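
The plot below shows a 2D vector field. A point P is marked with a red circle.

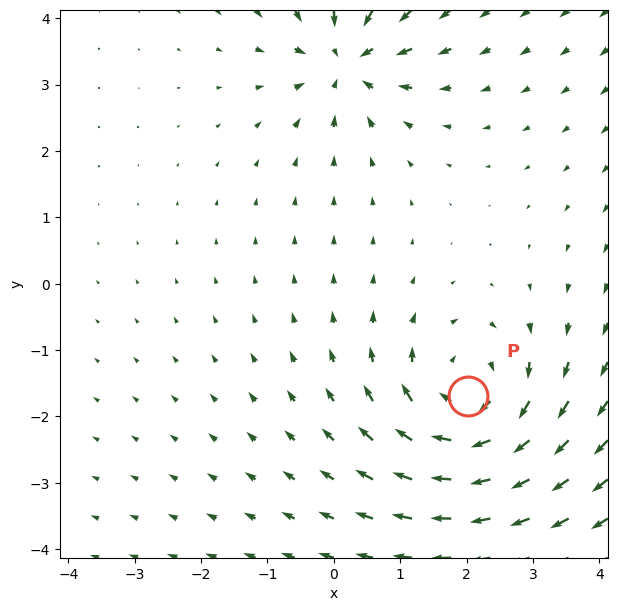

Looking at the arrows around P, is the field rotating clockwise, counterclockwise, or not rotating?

Near P at (2.0, -1.7) the arrows circulate clockwise. The curl (z-component) there is about -5; negative curl means clockwise rotation.

clockwise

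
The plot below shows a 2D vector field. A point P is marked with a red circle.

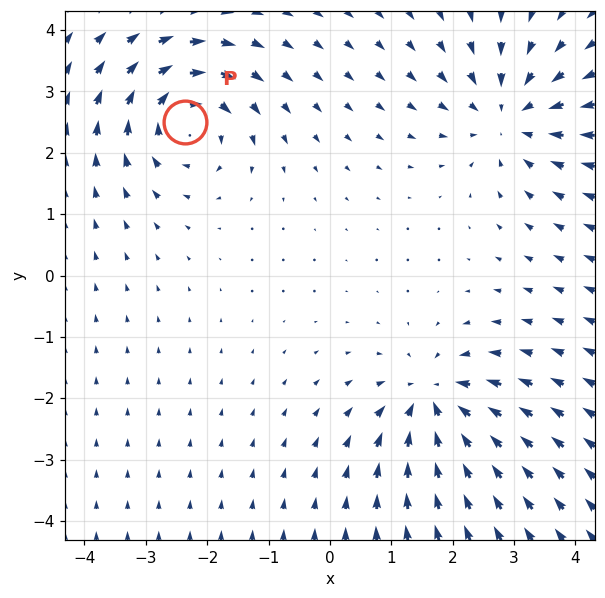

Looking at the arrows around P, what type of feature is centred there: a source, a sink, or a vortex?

vortex

At P (-2.4, 2.5) the arrows circulate clockwise. Divergence ≈0, curl about -6 — near-zero divergence with nonzero curl is a vortex.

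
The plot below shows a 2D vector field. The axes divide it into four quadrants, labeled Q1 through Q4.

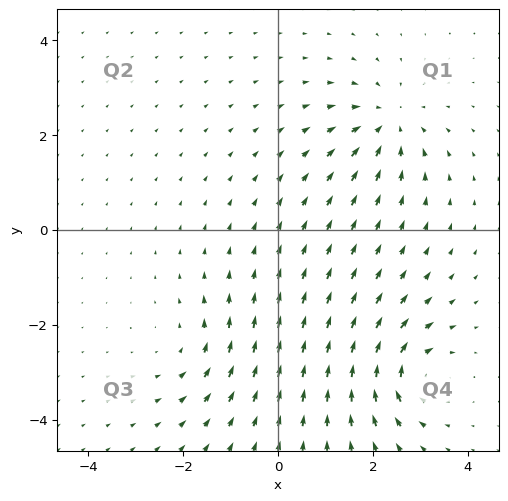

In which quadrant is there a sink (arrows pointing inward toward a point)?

The sink sits at approximately (2.3, 2.3), which lies in quadrant Q1. The divergence there is about -5, negative as expected for a sink.

Q1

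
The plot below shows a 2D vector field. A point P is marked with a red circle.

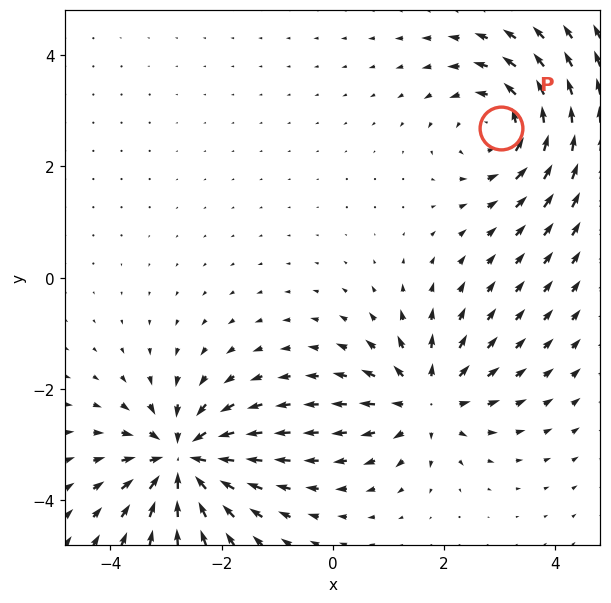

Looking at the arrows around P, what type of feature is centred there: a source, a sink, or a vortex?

At P (3.0, 2.7) the arrows circulate counterclockwise. Divergence ≈0, curl about +5 — near-zero divergence with nonzero curl is a vortex.

vortex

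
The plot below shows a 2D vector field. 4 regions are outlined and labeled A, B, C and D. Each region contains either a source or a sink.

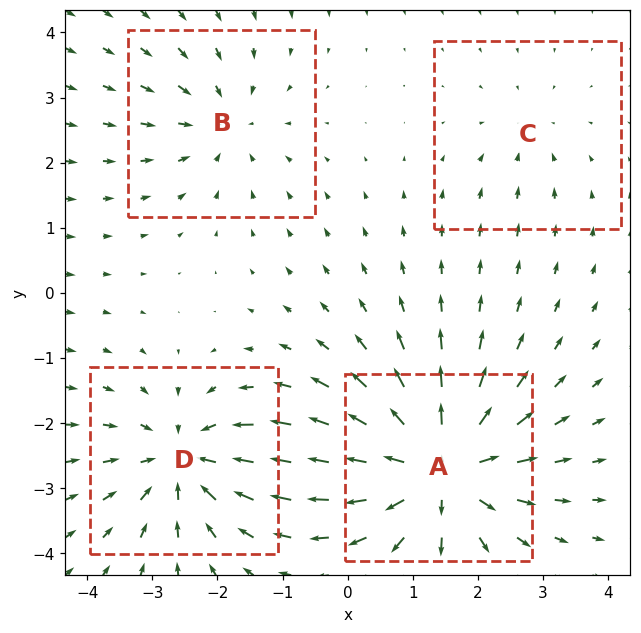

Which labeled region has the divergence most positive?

Divergence at each region's feature centre — A: about +8, B: about -4, C: about -2, D: about -6. Region A is most positive.

A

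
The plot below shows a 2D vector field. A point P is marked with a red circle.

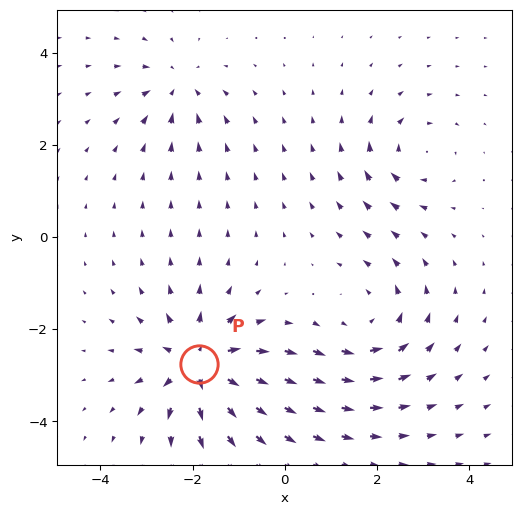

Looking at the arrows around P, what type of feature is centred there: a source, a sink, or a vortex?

source

At P (-1.9, -2.8) the arrows spread outward. Divergence about +6, curl ≈0 — positive divergence with near-zero curl is a source.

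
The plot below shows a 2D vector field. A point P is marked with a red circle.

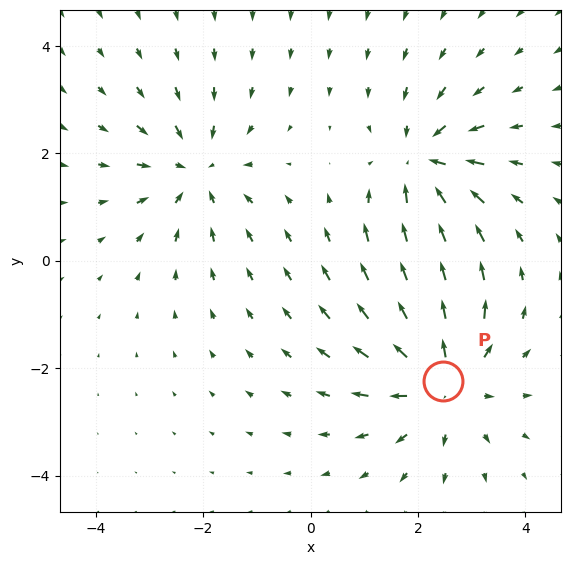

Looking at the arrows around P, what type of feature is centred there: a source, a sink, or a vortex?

source

At P (2.5, -2.2) the arrows spread outward. Divergence about +4, curl ≈0 — positive divergence with near-zero curl is a source.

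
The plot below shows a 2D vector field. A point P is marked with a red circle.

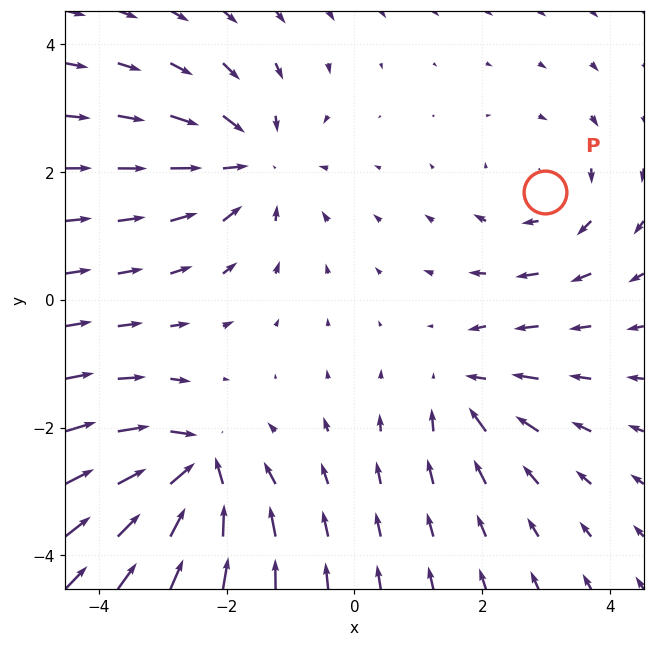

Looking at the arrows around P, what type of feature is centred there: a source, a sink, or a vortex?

At P (3.0, 1.7) the arrows circulate clockwise. Divergence ≈0, curl about -3 — near-zero divergence with nonzero curl is a vortex.

vortex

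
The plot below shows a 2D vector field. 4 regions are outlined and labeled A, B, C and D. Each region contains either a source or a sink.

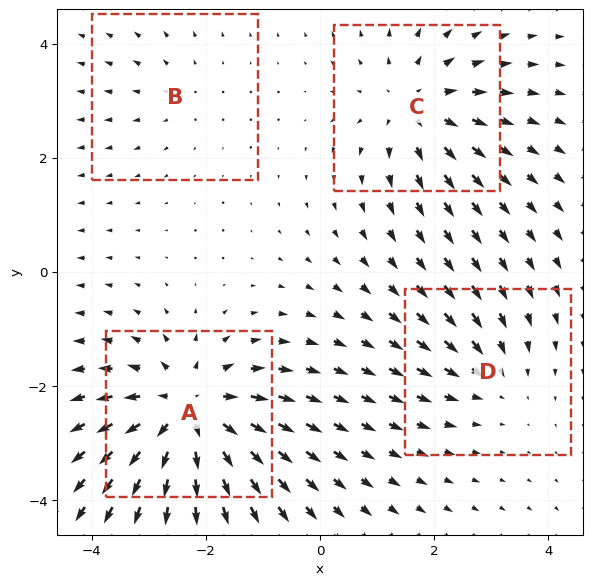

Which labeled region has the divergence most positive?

A

Divergence at each region's feature centre — A: about +7, B: about +2, C: about +4, D: about -3. Region A is most positive.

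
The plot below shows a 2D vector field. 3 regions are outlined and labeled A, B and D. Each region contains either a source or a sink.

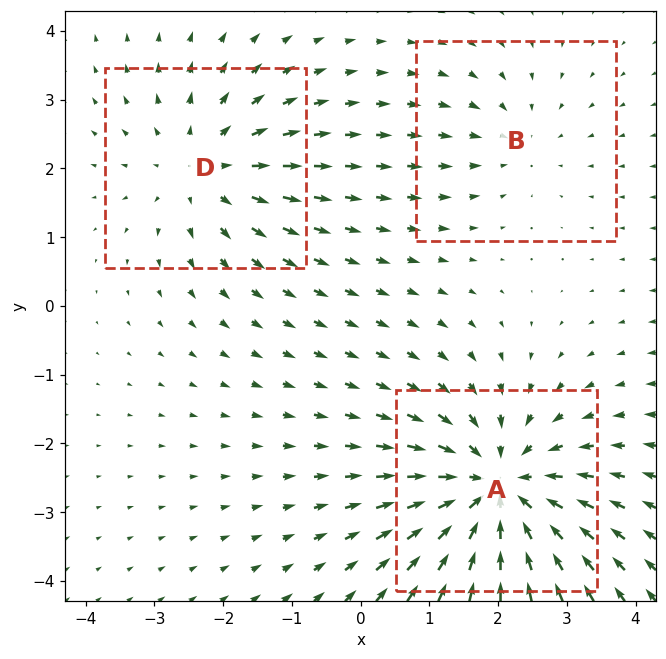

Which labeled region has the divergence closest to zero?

Divergence at each region's feature centre — A: about -4, B: about -2, D: about +3. Region B is closest to zero.

B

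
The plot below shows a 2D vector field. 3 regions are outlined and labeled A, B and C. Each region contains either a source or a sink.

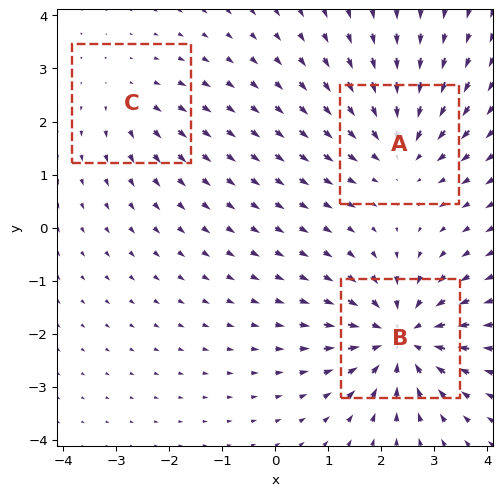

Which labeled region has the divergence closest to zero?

Divergence at each region's feature centre — A: about -3, B: about -5, C: about +2. Region C is closest to zero.

C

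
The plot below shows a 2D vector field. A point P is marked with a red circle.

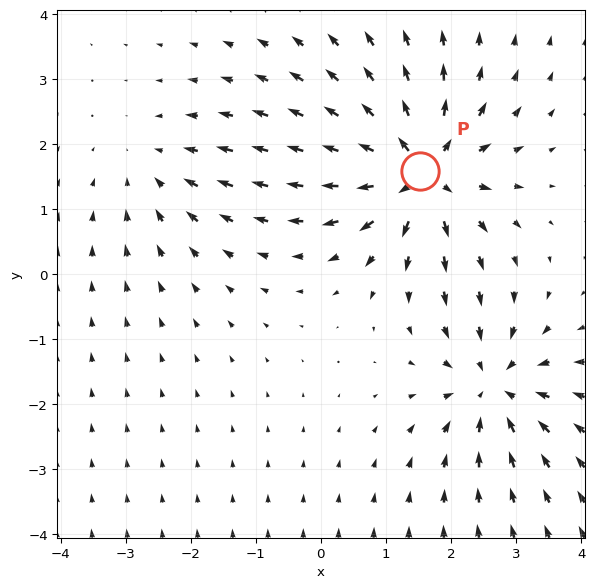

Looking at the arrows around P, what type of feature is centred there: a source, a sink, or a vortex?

At P (1.5, 1.6) the arrows spread outward. Divergence about +6, curl ≈0 — positive divergence with near-zero curl is a source.

source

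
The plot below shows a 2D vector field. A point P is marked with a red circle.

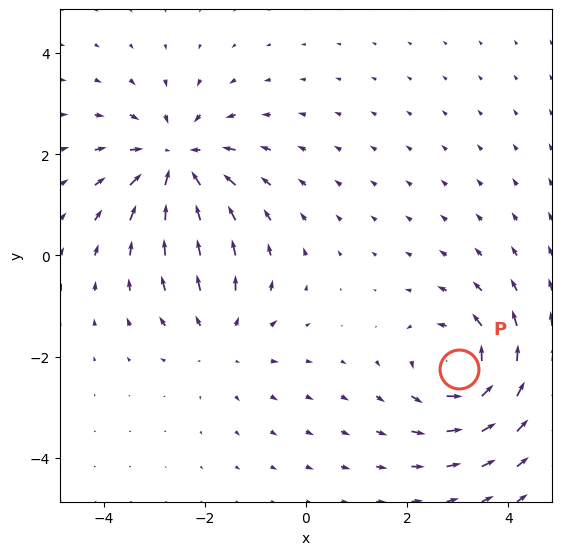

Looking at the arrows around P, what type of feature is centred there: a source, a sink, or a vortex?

At P (3.0, -2.2) the arrows circulate counterclockwise. Divergence ≈0, curl about +5 — near-zero divergence with nonzero curl is a vortex.

vortex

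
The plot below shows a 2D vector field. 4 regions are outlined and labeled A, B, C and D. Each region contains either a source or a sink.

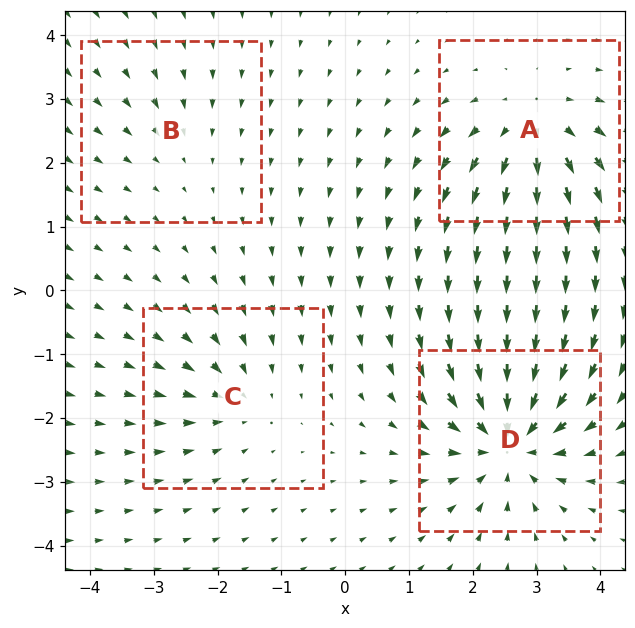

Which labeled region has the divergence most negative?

D

Divergence at each region's feature centre — A: about +6, B: about -2, C: about -4, D: about -8. Region D is most negative.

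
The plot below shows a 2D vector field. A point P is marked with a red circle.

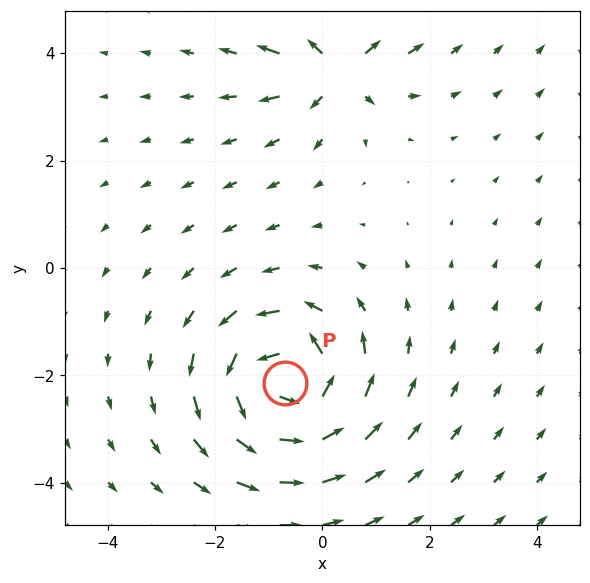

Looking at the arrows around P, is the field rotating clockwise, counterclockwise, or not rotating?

Near P at (-0.7, -2.1) the arrows circulate counterclockwise. The curl (z-component) there is about +6; positive curl means counterclockwise rotation.

counterclockwise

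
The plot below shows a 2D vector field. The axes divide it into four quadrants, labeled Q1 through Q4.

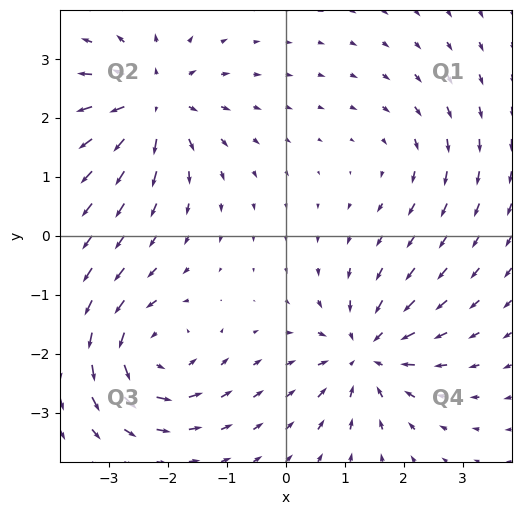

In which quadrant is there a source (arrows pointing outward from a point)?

Q2

The source sits at approximately (-2.3, 2.3), which lies in quadrant Q2. The divergence there is about +6, positive as expected for a source.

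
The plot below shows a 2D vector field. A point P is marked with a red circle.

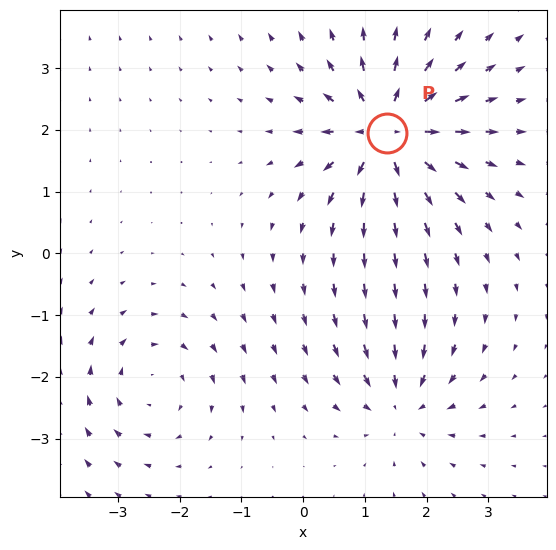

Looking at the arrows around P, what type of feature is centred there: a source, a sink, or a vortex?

At P (1.4, 2.0) the arrows spread outward. Divergence about +6, curl ≈0 — positive divergence with near-zero curl is a source.

source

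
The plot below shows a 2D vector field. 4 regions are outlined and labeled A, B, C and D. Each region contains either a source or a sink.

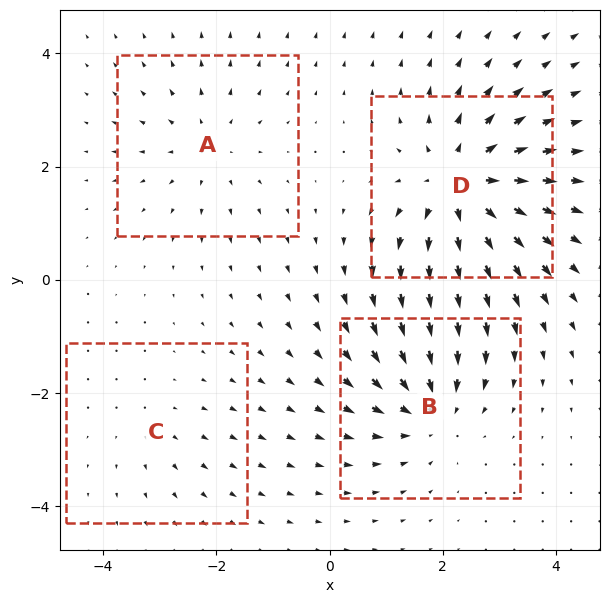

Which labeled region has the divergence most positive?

Divergence at each region's feature centre — A: about +3, B: about -5, C: about +2, D: about +7. Region D is most positive.

D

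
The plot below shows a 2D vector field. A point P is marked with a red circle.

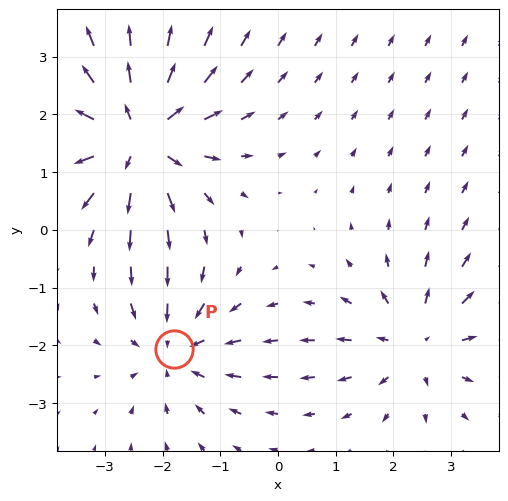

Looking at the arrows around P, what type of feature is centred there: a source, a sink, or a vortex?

At P (-1.8, -2.1) the arrows converge inward. Divergence about -3, curl ≈0 — negative divergence with near-zero curl is a sink.

sink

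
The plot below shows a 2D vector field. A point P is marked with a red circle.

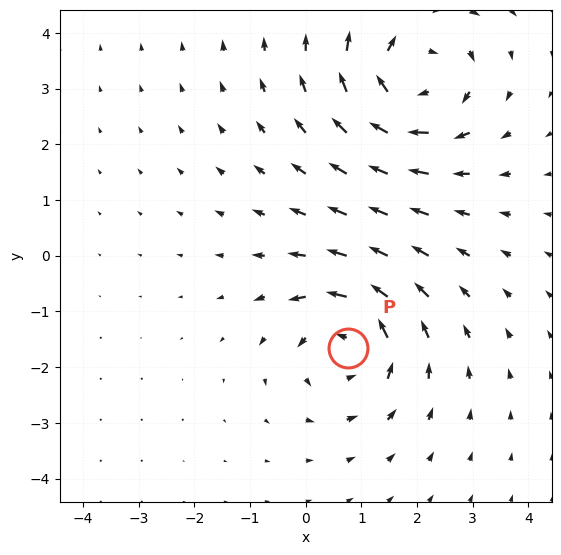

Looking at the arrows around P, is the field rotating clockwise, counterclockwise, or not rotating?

counterclockwise

Near P at (0.8, -1.7) the arrows circulate counterclockwise. The curl (z-component) there is about +4; positive curl means counterclockwise rotation.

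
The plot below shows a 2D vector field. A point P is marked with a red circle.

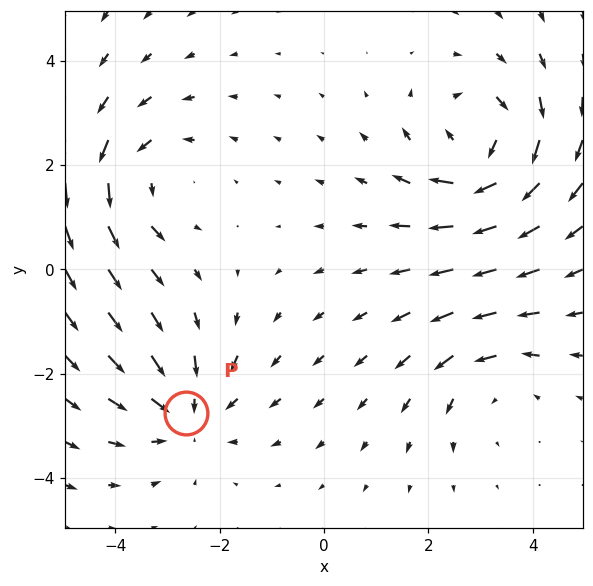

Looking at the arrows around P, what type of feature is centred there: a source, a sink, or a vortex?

At P (-2.6, -2.7) the arrows converge inward. Divergence about -3, curl ≈0 — negative divergence with near-zero curl is a sink.

sink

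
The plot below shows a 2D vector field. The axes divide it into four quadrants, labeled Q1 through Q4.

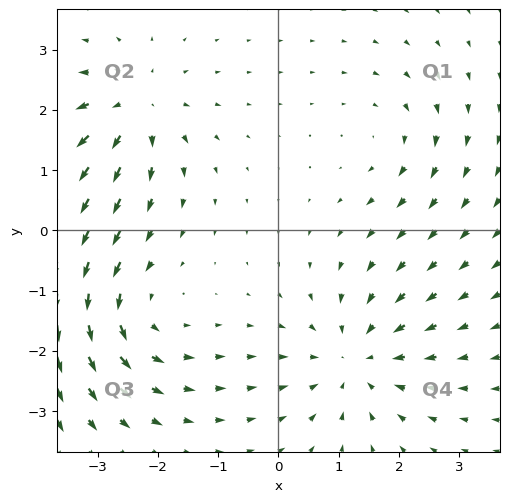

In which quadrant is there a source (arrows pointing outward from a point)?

Q2

The source sits at approximately (-2.4, 2.0), which lies in quadrant Q2. The divergence there is about +5, positive as expected for a source.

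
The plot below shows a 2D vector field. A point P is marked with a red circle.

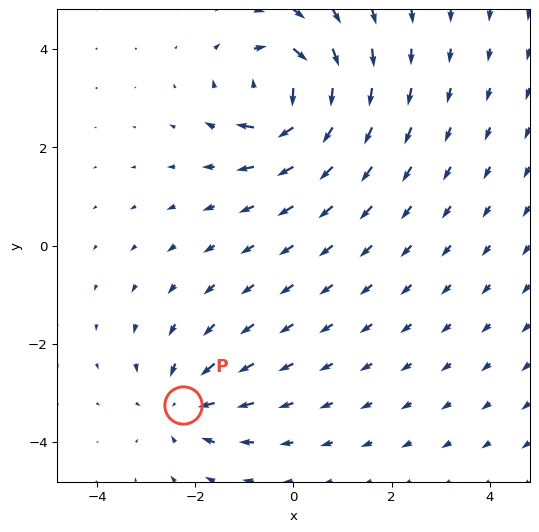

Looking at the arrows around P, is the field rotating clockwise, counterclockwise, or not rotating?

not rotating

Near P at (-2.3, -3.2) the arrows show no circulation. The curl there is ≈0.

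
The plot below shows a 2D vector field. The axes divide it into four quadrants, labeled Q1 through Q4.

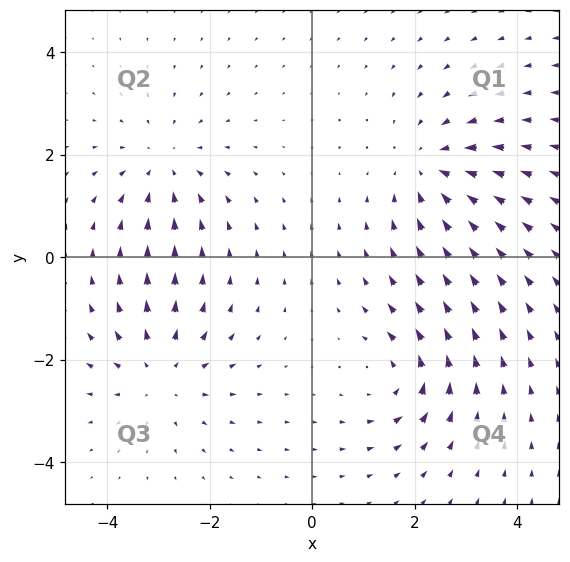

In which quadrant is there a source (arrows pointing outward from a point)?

The source sits at approximately (-3.0, -2.3), which lies in quadrant Q3. The divergence there is about +4, positive as expected for a source.

Q3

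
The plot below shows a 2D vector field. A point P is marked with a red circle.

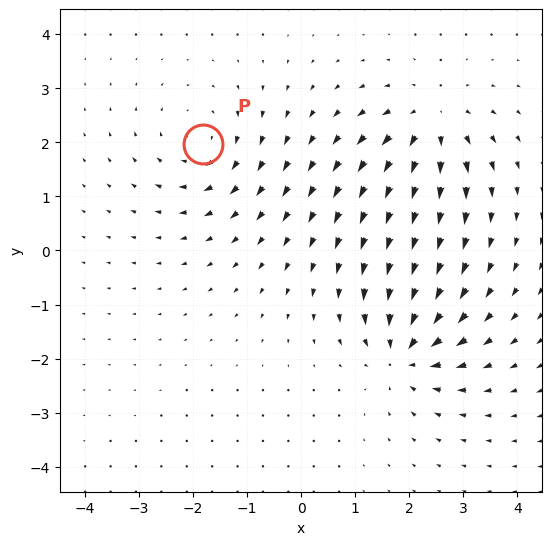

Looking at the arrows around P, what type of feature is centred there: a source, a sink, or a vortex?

At P (-1.8, 2.0) the arrows circulate clockwise. Divergence ≈0, curl about -4 — near-zero divergence with nonzero curl is a vortex.

vortex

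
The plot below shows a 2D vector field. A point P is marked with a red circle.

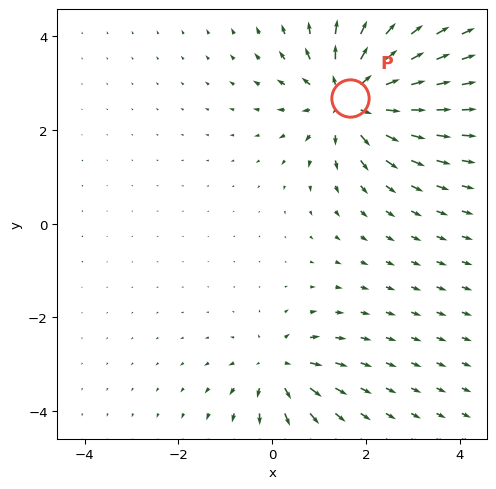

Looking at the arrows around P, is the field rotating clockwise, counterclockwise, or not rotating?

Near P at (1.7, 2.7) the arrows show no circulation. The curl there is ≈0.

not rotating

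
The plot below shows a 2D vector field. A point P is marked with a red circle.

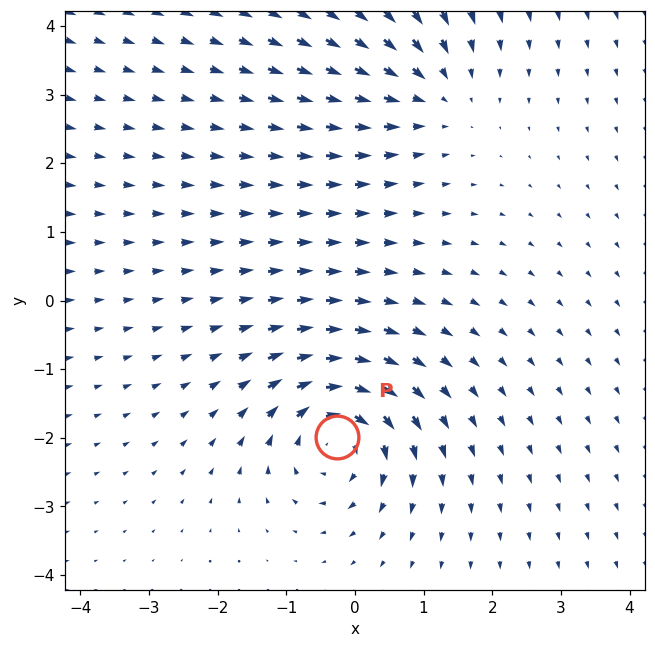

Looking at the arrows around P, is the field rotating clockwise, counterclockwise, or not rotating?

Near P at (-0.3, -2.0) the arrows circulate clockwise. The curl (z-component) there is about -6; negative curl means clockwise rotation.

clockwise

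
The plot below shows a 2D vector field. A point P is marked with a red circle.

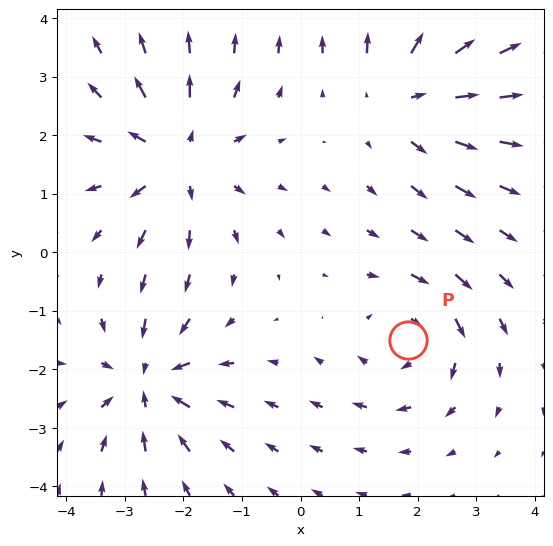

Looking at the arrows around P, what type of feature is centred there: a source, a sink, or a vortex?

At P (1.8, -1.5) the arrows circulate clockwise. Divergence ≈0, curl about -4 — near-zero divergence with nonzero curl is a vortex.

vortex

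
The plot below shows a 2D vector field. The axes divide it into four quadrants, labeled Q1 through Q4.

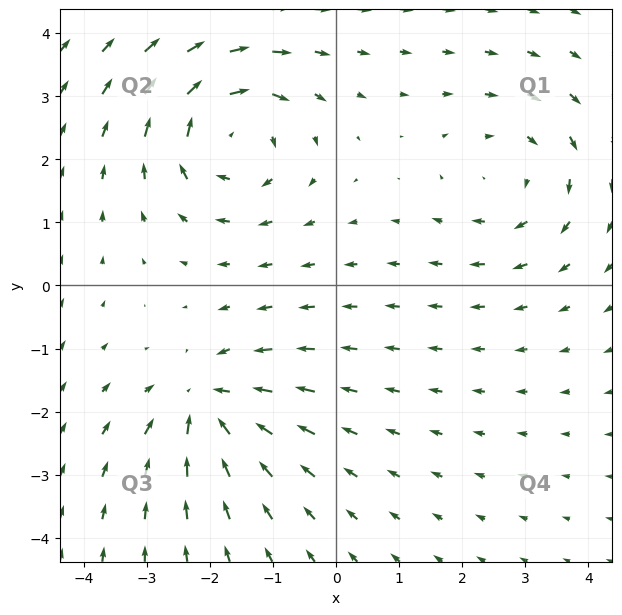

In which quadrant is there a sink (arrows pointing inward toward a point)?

Q3

The sink sits at approximately (-2.0, -1.9), which lies in quadrant Q3. The divergence there is about -5, negative as expected for a sink.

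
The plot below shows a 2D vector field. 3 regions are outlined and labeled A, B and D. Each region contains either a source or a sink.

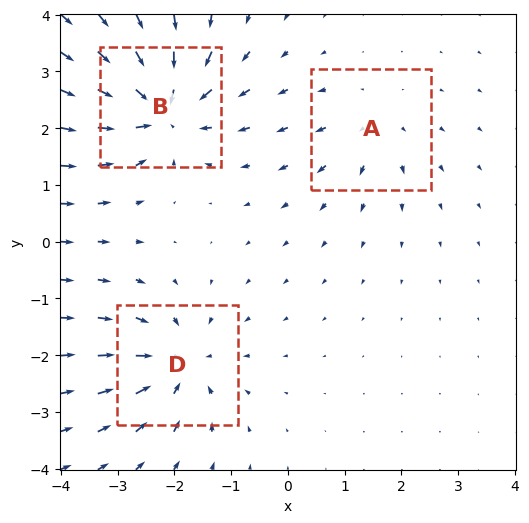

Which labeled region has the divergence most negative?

Divergence at each region's feature centre — A: about +2, B: about -6, D: about -4. Region B is most negative.

B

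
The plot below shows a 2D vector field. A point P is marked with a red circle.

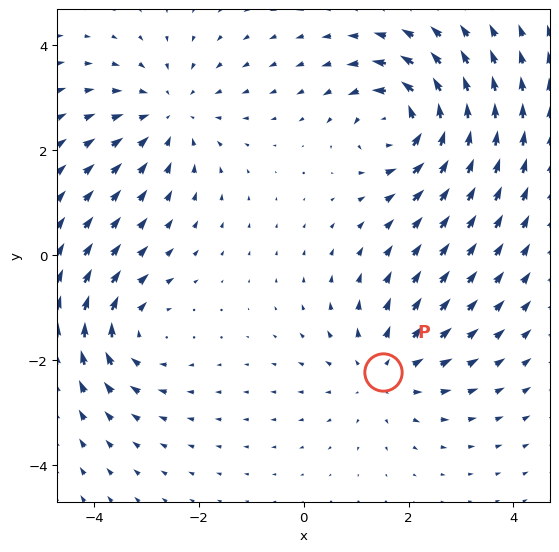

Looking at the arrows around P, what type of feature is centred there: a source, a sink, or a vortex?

At P (1.5, -2.2) the arrows spread outward. Divergence about +3, curl ≈0 — positive divergence with near-zero curl is a source.

source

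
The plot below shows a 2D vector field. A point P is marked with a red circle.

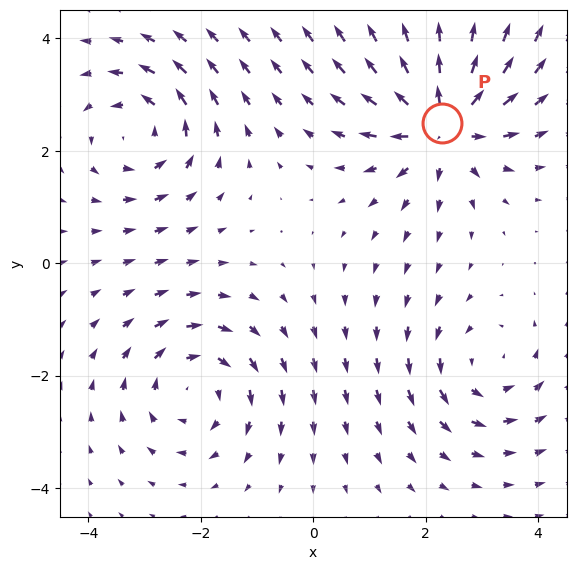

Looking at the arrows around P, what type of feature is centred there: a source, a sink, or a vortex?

source

At P (2.3, 2.5) the arrows spread outward. Divergence about +6, curl ≈0 — positive divergence with near-zero curl is a source.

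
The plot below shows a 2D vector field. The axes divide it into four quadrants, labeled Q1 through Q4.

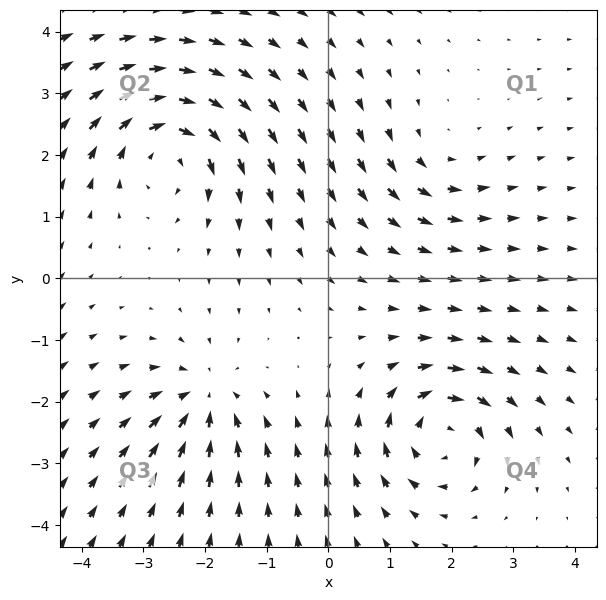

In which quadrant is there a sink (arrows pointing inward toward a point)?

Q3

The sink sits at approximately (-2.0, -2.0), which lies in quadrant Q3. The divergence there is about -5, negative as expected for a sink.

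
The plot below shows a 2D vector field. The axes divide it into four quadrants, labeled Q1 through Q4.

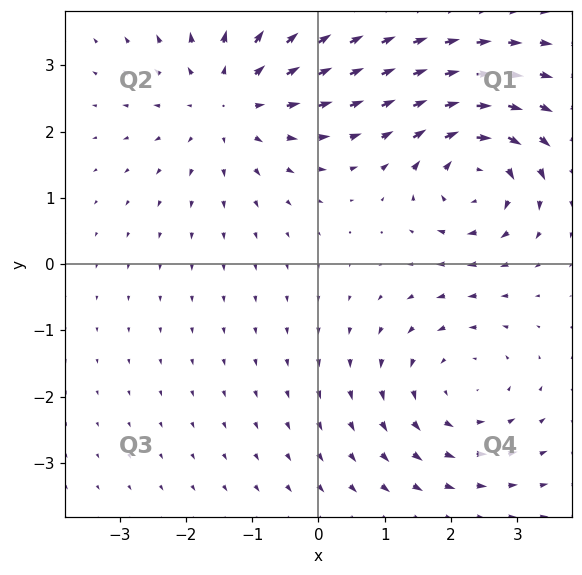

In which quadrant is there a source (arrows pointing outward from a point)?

Q2

The source sits at approximately (-1.3, 2.5), which lies in quadrant Q2. The divergence there is about +3, positive as expected for a source.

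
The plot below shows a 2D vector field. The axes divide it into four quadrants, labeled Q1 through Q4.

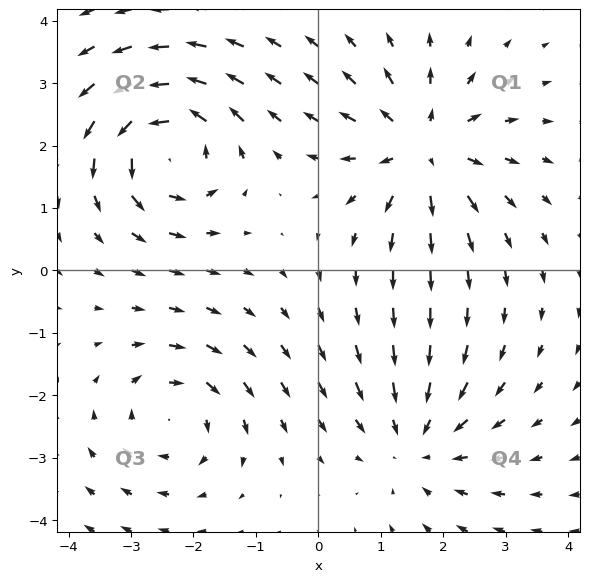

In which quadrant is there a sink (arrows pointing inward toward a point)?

Q4

The sink sits at approximately (1.6, -2.7), which lies in quadrant Q4. The divergence there is about -3, negative as expected for a sink.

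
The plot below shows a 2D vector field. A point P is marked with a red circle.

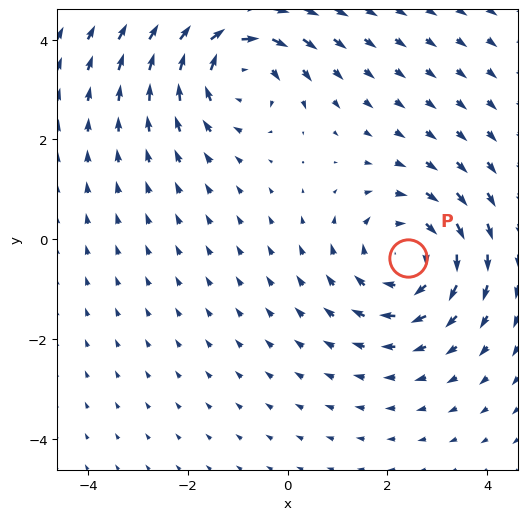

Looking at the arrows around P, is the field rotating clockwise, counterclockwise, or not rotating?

Near P at (2.4, -0.4) the arrows circulate clockwise. The curl (z-component) there is about -4; negative curl means clockwise rotation.

clockwise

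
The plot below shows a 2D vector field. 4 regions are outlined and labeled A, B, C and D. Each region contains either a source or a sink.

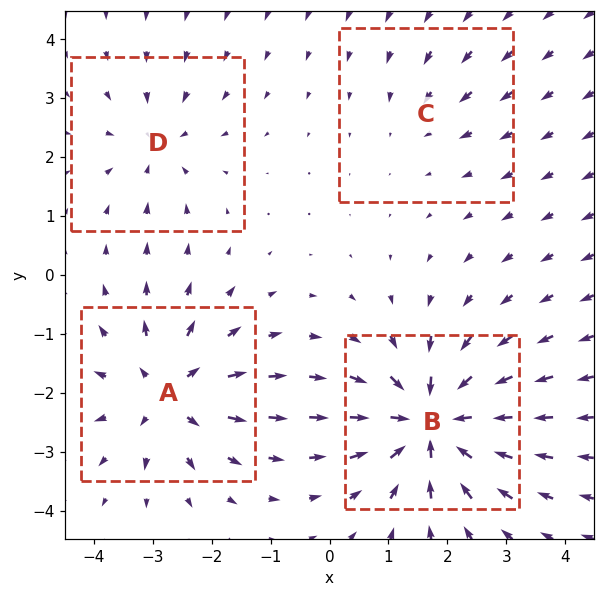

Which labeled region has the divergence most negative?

B

Divergence at each region's feature centre — A: about +6, B: about -8, C: about -2, D: about -4. Region B is most negative.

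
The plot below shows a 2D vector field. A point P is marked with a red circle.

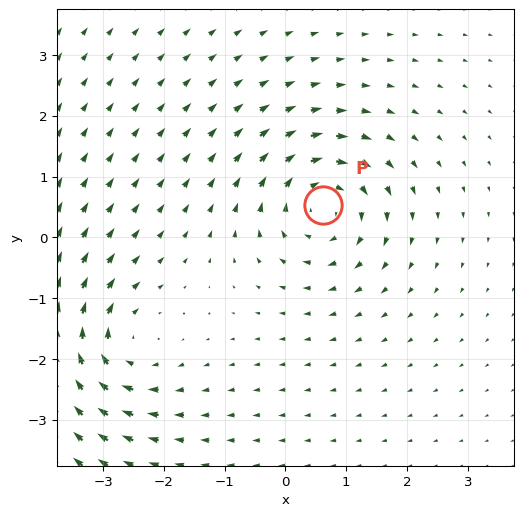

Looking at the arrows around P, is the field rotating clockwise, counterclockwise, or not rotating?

clockwise

Near P at (0.6, 0.5) the arrows circulate clockwise. The curl (z-component) there is about -6; negative curl means clockwise rotation.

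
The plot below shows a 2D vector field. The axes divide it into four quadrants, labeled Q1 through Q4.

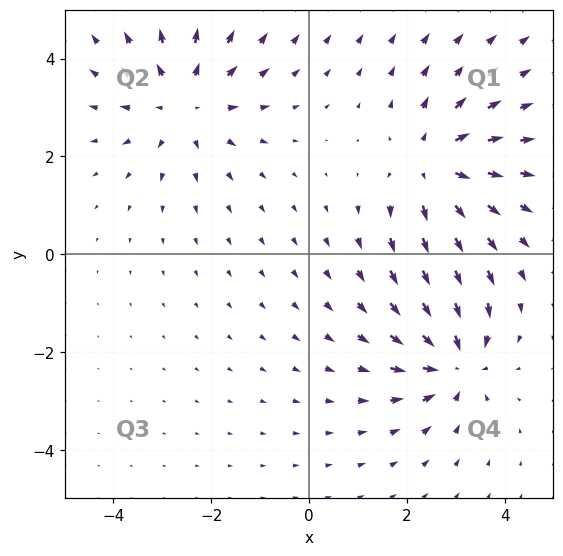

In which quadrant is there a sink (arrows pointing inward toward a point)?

Q4

The sink sits at approximately (3.0, -2.2), which lies in quadrant Q4. The divergence there is about -5, negative as expected for a sink.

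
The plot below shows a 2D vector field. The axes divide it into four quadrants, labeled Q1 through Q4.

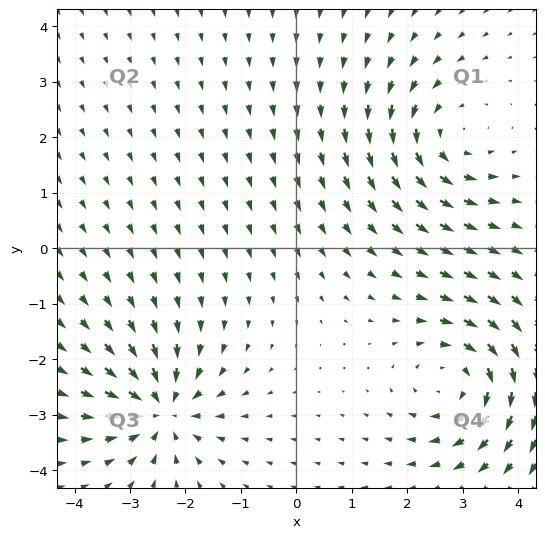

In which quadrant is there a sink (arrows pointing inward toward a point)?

Q3

The sink sits at approximately (-2.4, -2.9), which lies in quadrant Q3. The divergence there is about -6, negative as expected for a sink.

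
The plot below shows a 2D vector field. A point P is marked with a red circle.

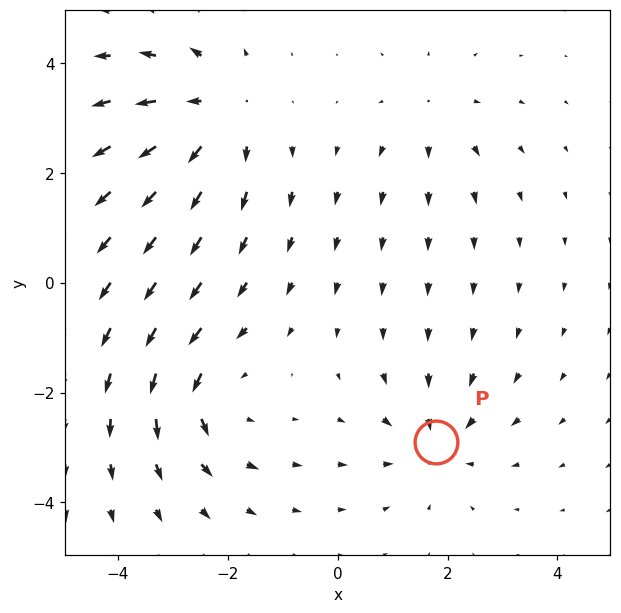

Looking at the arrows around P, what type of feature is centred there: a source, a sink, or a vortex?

sink

At P (1.8, -2.9) the arrows converge inward. Divergence about -4, curl ≈0 — negative divergence with near-zero curl is a sink.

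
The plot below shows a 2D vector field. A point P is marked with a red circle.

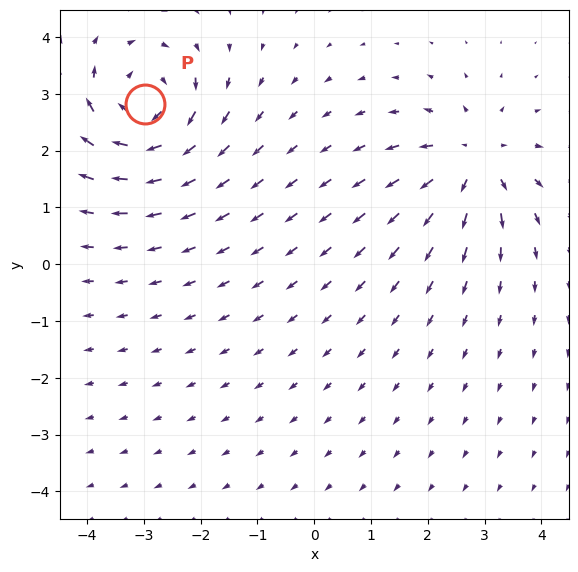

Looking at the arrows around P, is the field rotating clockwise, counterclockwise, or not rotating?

clockwise

Near P at (-3.0, 2.8) the arrows circulate clockwise. The curl (z-component) there is about -6; negative curl means clockwise rotation.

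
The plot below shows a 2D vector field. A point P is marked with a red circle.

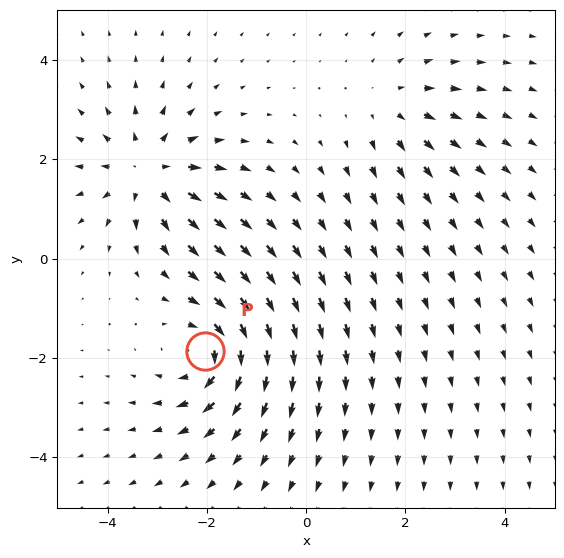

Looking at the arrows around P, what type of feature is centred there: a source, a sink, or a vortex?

vortex

At P (-2.0, -1.9) the arrows circulate clockwise. Divergence ≈0, curl about -5 — near-zero divergence with nonzero curl is a vortex.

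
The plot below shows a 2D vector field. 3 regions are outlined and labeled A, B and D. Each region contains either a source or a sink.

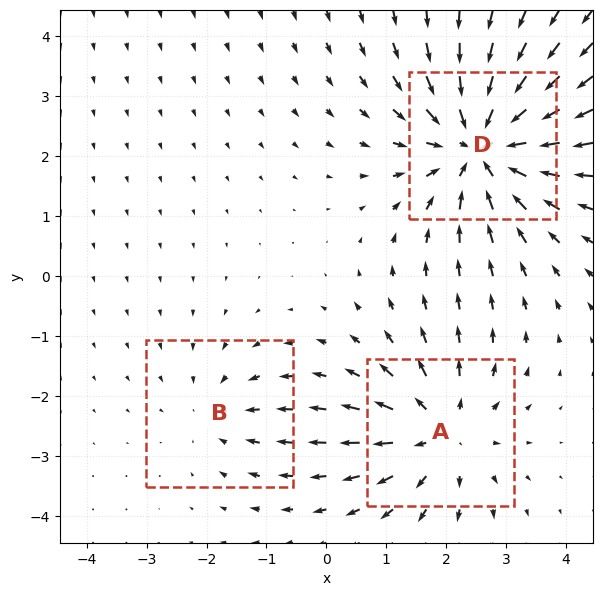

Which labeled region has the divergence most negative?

Divergence at each region's feature centre — A: about +4, B: about -2, D: about -5. Region D is most negative.

D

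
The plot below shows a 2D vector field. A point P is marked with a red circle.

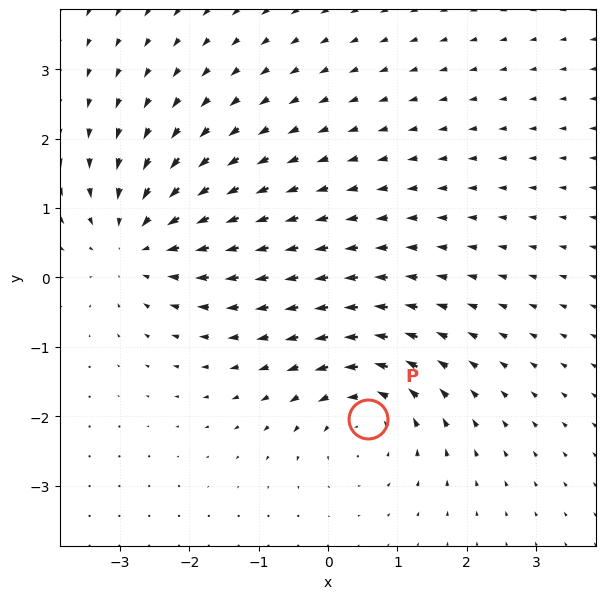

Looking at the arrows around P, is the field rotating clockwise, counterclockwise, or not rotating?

counterclockwise

Near P at (0.6, -2.0) the arrows circulate counterclockwise. The curl (z-component) there is about +5; positive curl means counterclockwise rotation.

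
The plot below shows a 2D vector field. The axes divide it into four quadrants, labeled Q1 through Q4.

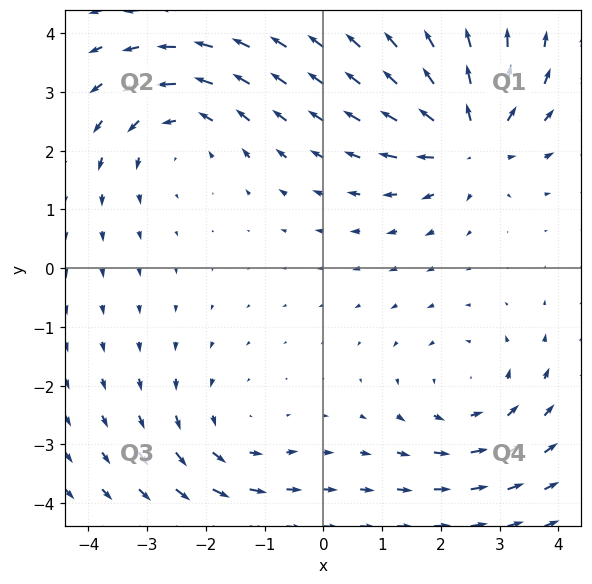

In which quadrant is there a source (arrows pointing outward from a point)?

The source sits at approximately (2.5, 2.2), which lies in quadrant Q1. The divergence there is about +5, positive as expected for a source.

Q1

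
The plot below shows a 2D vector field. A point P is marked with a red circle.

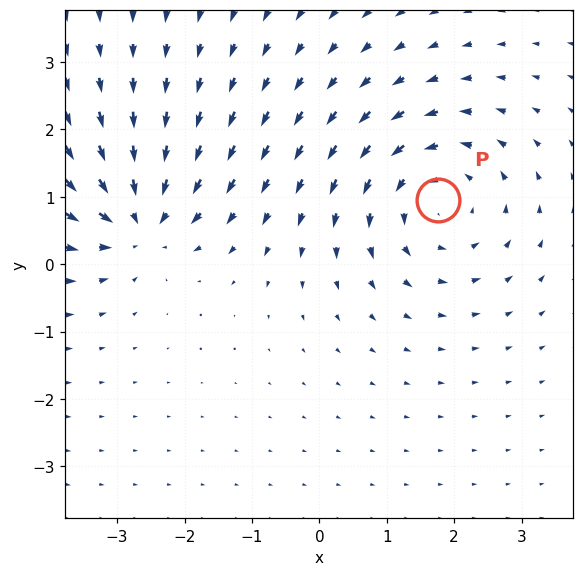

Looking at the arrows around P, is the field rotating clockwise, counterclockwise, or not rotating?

counterclockwise

Near P at (1.8, 0.9) the arrows circulate counterclockwise. The curl (z-component) there is about +4; positive curl means counterclockwise rotation.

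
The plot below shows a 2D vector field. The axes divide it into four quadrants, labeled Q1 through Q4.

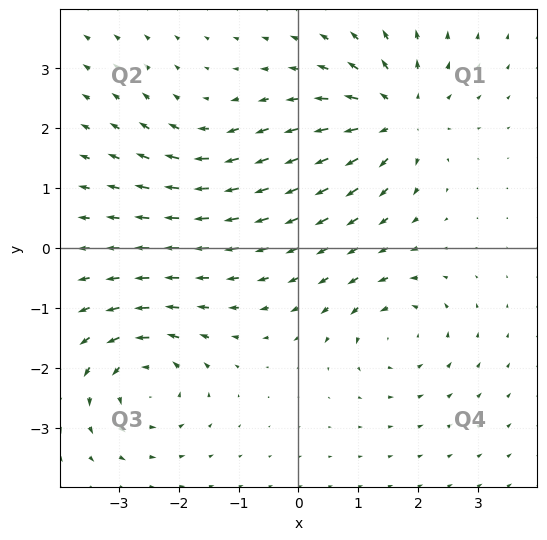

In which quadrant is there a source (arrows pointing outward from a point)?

The source sits at approximately (1.6, 2.2), which lies in quadrant Q1. The divergence there is about +6, positive as expected for a source.

Q1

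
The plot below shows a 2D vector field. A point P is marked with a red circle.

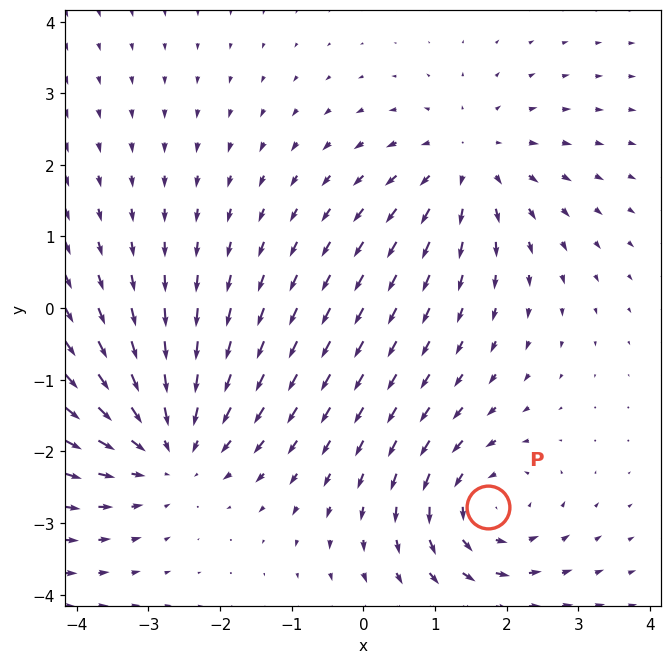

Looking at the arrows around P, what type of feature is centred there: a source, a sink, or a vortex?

At P (1.7, -2.8) the arrows circulate counterclockwise. Divergence ≈0, curl about +4 — near-zero divergence with nonzero curl is a vortex.

vortex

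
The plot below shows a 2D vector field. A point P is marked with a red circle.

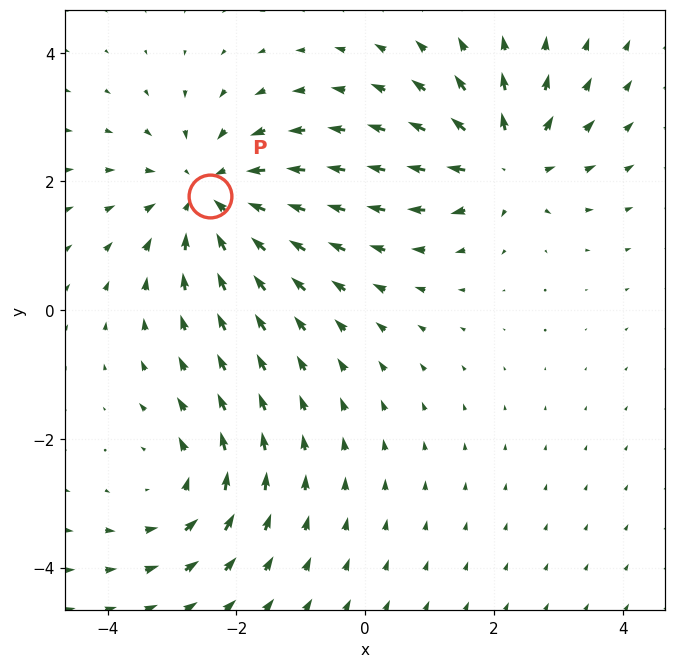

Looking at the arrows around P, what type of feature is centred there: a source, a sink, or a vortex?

At P (-2.4, 1.8) the arrows converge inward. Divergence about -4, curl ≈0 — negative divergence with near-zero curl is a sink.

sink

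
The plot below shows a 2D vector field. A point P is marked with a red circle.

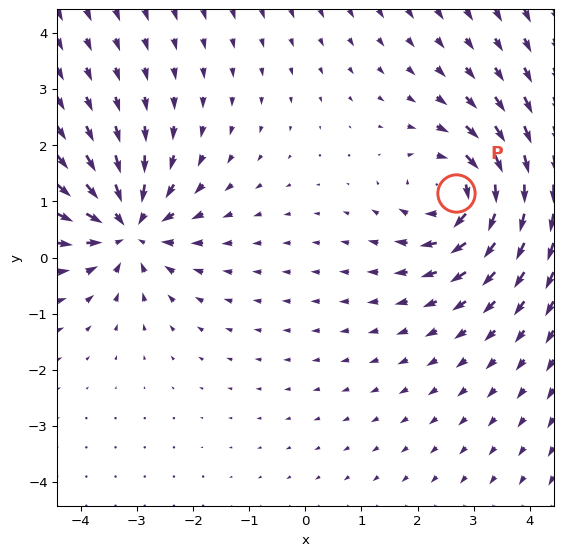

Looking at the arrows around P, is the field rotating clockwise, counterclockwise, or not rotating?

clockwise

Near P at (2.7, 1.1) the arrows circulate clockwise. The curl (z-component) there is about -5; negative curl means clockwise rotation.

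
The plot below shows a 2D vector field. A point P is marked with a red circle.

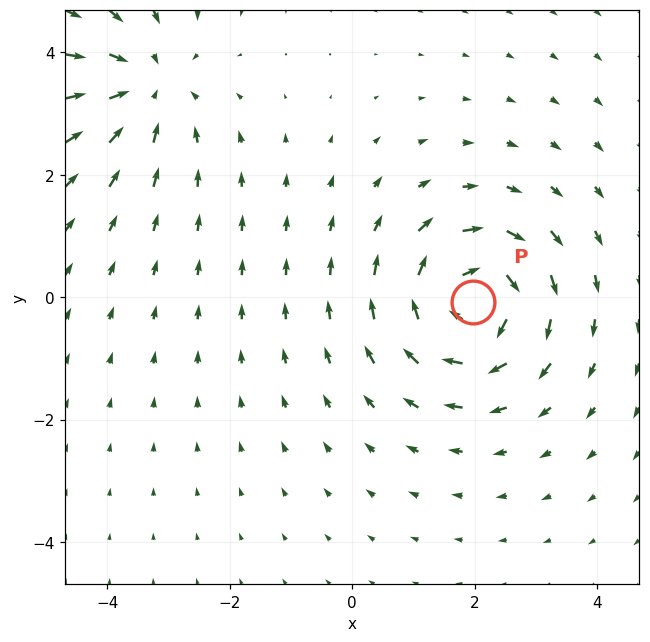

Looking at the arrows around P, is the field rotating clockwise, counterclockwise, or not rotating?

clockwise

Near P at (2.0, -0.1) the arrows circulate clockwise. The curl (z-component) there is about -5; negative curl means clockwise rotation.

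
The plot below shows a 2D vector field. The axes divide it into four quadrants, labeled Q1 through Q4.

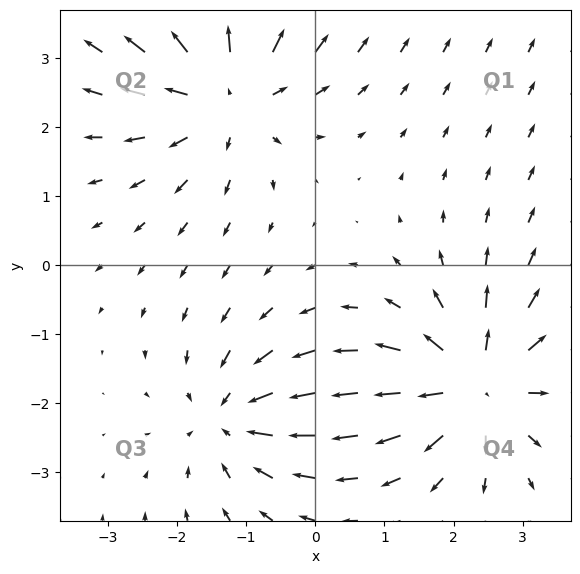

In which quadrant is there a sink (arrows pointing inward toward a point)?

Q3

The sink sits at approximately (-1.2, -2.2), which lies in quadrant Q3. The divergence there is about -3, negative as expected for a sink.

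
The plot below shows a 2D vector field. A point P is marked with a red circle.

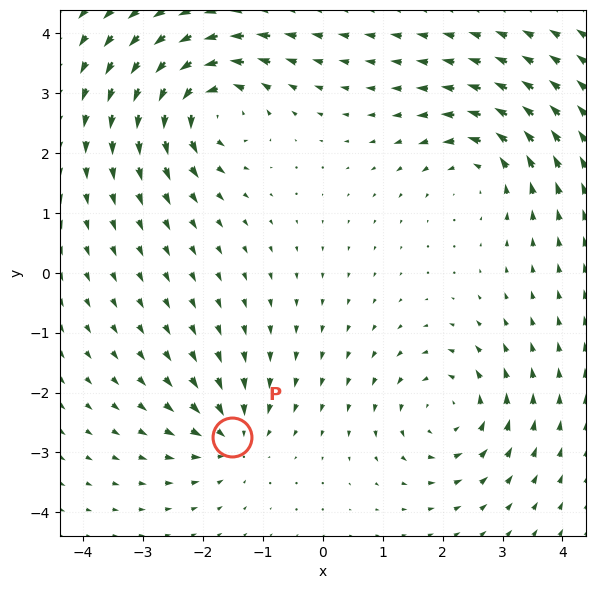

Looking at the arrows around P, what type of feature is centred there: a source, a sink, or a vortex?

sink

At P (-1.5, -2.7) the arrows converge inward. Divergence about -4, curl ≈0 — negative divergence with near-zero curl is a sink.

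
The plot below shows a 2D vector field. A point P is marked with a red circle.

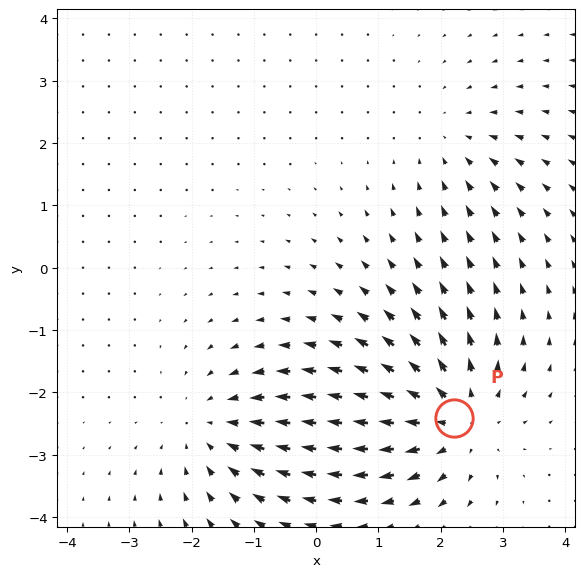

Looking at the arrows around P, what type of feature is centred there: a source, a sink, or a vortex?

At P (2.2, -2.4) the arrows spread outward. Divergence about +5, curl ≈0 — positive divergence with near-zero curl is a source.

source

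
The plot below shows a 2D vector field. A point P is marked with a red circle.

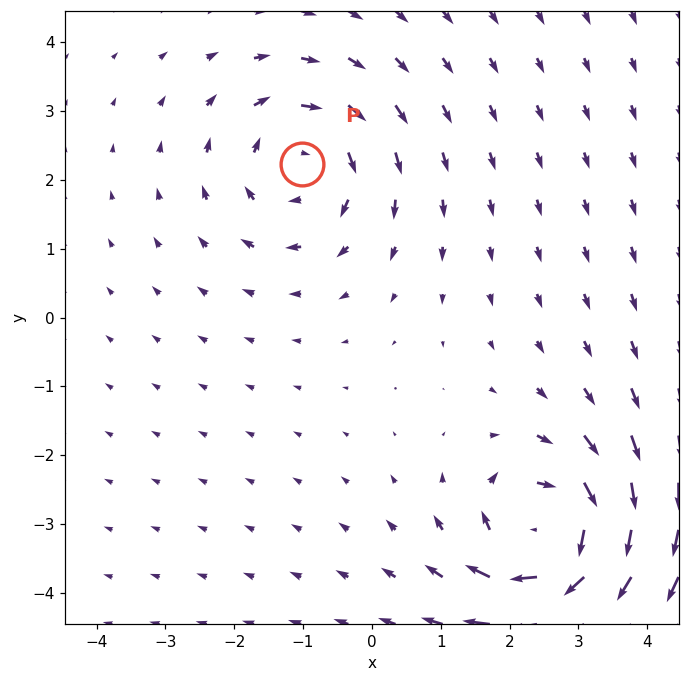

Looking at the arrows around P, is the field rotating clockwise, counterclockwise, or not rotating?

Near P at (-1.0, 2.2) the arrows circulate clockwise. The curl (z-component) there is about -4; negative curl means clockwise rotation.

clockwise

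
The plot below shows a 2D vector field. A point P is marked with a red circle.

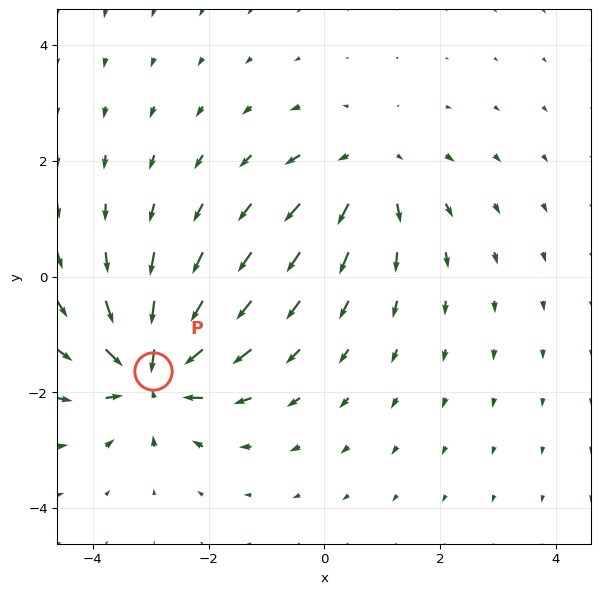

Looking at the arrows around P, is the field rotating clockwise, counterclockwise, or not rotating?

not rotating

Near P at (-3.0, -1.6) the arrows show no circulation. The curl there is ≈0.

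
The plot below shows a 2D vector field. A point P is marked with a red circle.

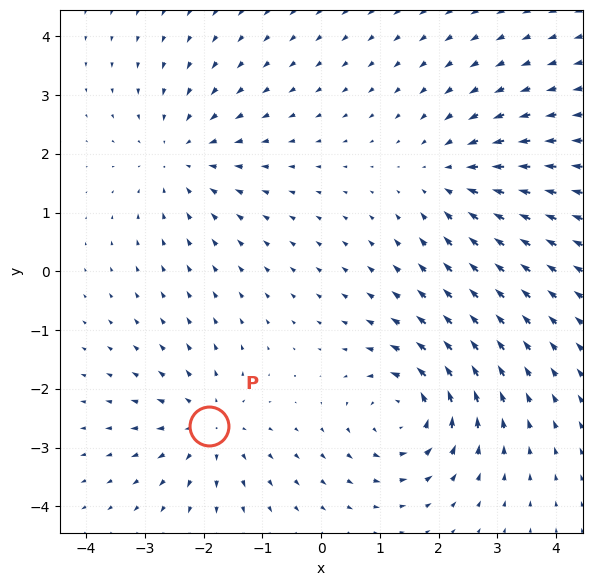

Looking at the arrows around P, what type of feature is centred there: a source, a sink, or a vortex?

At P (-1.9, -2.6) the arrows spread outward. Divergence about +3, curl ≈0 — positive divergence with near-zero curl is a source.

source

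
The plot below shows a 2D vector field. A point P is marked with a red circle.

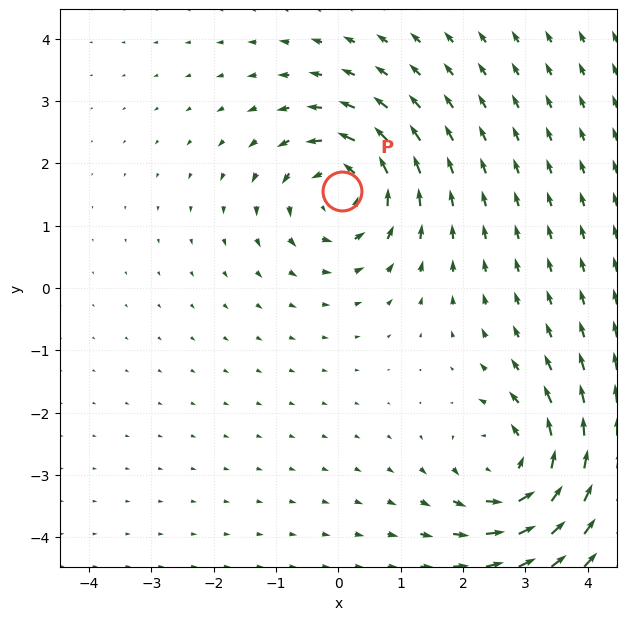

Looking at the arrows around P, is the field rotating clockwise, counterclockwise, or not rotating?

counterclockwise

Near P at (0.1, 1.6) the arrows circulate counterclockwise. The curl (z-component) there is about +5; positive curl means counterclockwise rotation.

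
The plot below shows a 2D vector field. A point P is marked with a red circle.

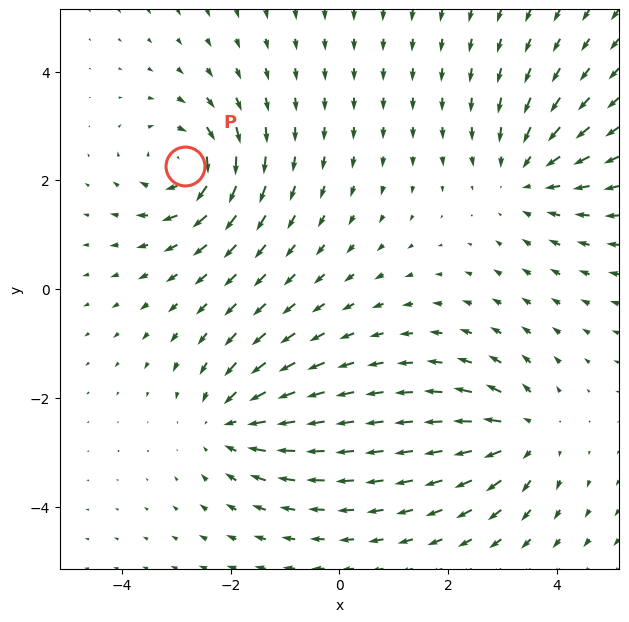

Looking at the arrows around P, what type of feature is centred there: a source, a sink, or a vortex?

vortex

At P (-2.8, 2.3) the arrows circulate clockwise. Divergence ≈0, curl about -5 — near-zero divergence with nonzero curl is a vortex.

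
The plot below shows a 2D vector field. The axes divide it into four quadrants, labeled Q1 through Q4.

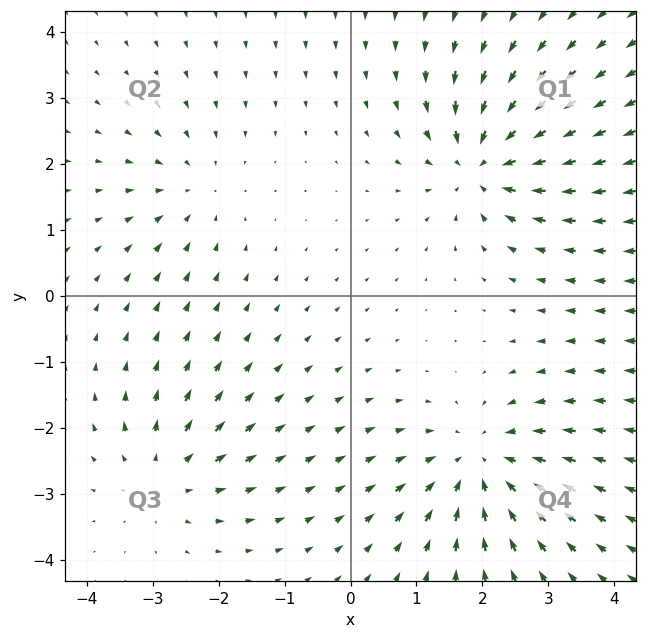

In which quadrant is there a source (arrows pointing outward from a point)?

Q3

The source sits at approximately (-2.8, -2.7), which lies in quadrant Q3. The divergence there is about +3, positive as expected for a source.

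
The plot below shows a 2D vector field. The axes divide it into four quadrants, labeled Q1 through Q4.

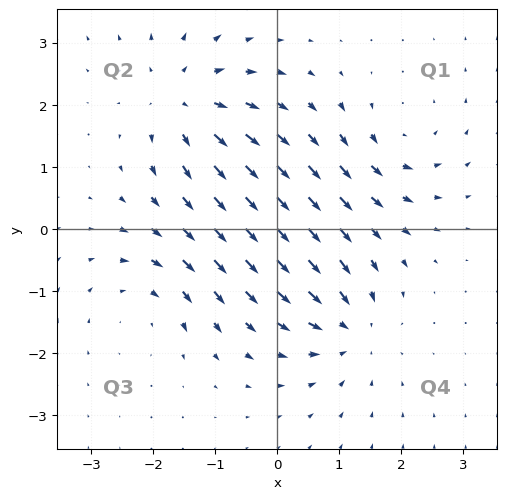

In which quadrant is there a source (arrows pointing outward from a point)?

The source sits at approximately (-1.5, 2.1), which lies in quadrant Q2. The divergence there is about +4, positive as expected for a source.

Q2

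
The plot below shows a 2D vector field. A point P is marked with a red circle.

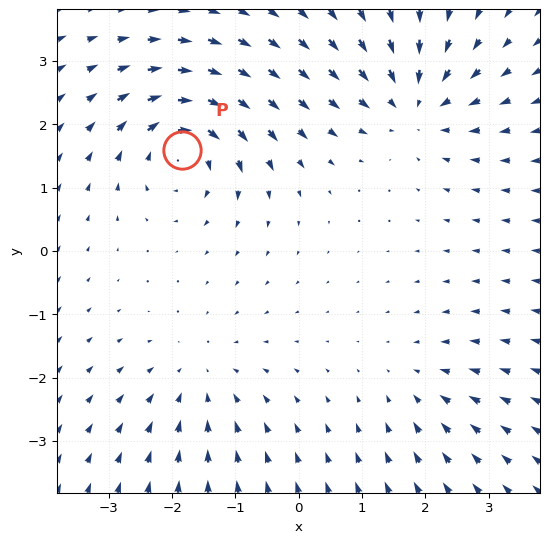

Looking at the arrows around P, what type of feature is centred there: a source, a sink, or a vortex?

At P (-1.8, 1.6) the arrows circulate clockwise. Divergence ≈0, curl about -7 — near-zero divergence with nonzero curl is a vortex.

vortex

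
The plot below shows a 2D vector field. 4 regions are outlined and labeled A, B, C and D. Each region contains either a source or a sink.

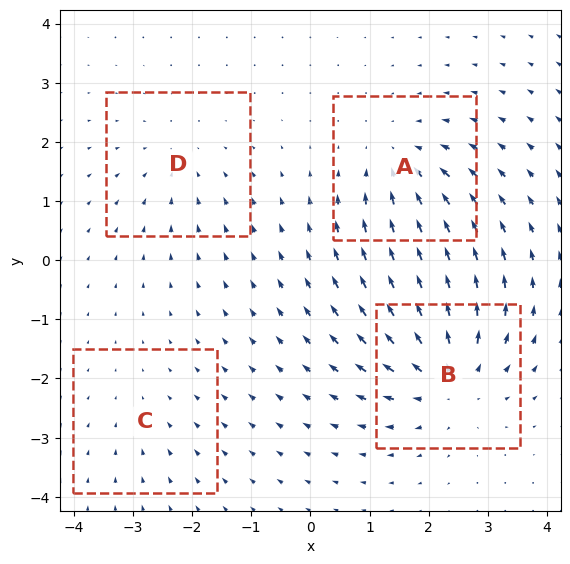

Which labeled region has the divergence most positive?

Divergence at each region's feature centre — A: about -5, B: about +7, C: about -2, D: about -3. Region B is most positive.

B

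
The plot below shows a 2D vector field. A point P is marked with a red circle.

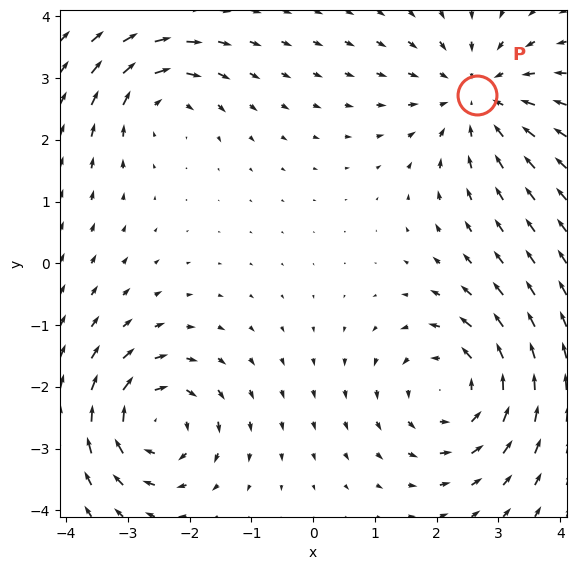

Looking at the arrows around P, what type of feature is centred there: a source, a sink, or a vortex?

sink

At P (2.7, 2.7) the arrows converge inward. Divergence about -4, curl ≈0 — negative divergence with near-zero curl is a sink.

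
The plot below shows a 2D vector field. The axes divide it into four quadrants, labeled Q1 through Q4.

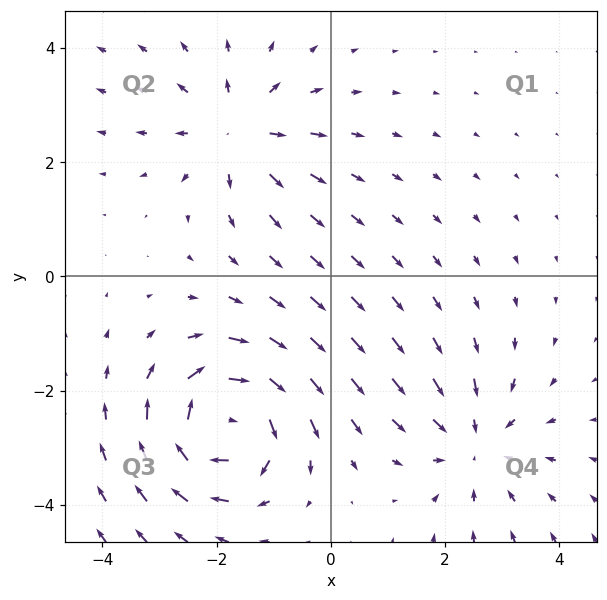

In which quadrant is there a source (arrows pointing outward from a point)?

The source sits at approximately (-1.6, 2.5), which lies in quadrant Q2. The divergence there is about +4, positive as expected for a source.

Q2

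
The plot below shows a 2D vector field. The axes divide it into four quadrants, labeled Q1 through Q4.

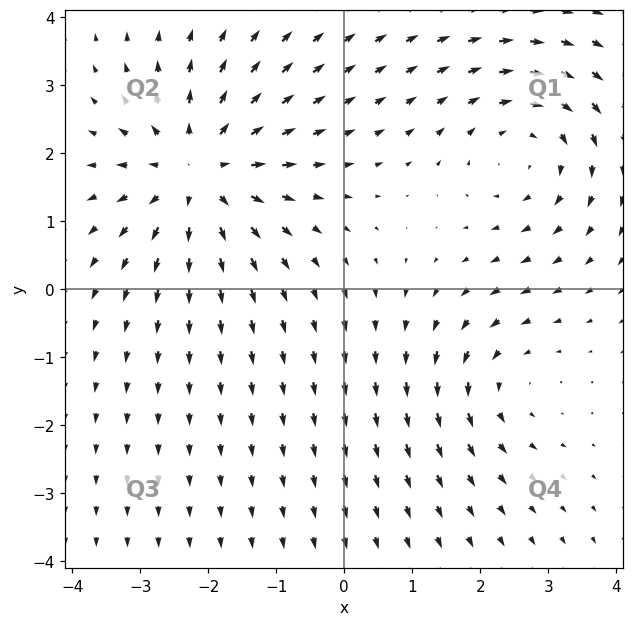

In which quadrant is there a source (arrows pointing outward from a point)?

The source sits at approximately (-2.1, 1.7), which lies in quadrant Q2. The divergence there is about +5, positive as expected for a source.

Q2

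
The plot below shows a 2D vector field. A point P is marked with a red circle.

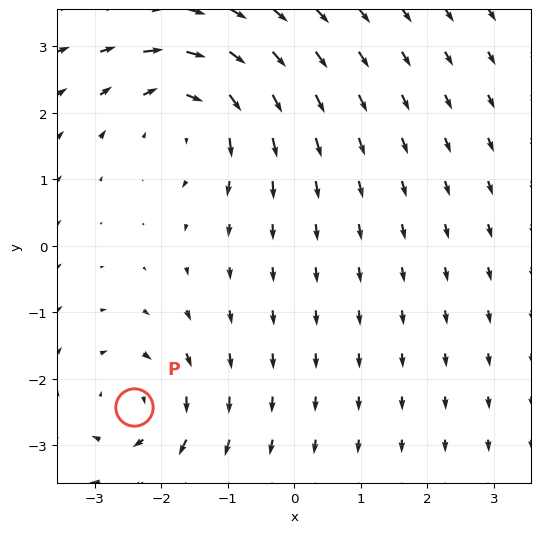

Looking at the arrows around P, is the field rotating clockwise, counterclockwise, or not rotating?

clockwise

Near P at (-2.4, -2.4) the arrows circulate clockwise. The curl (z-component) there is about -4; negative curl means clockwise rotation.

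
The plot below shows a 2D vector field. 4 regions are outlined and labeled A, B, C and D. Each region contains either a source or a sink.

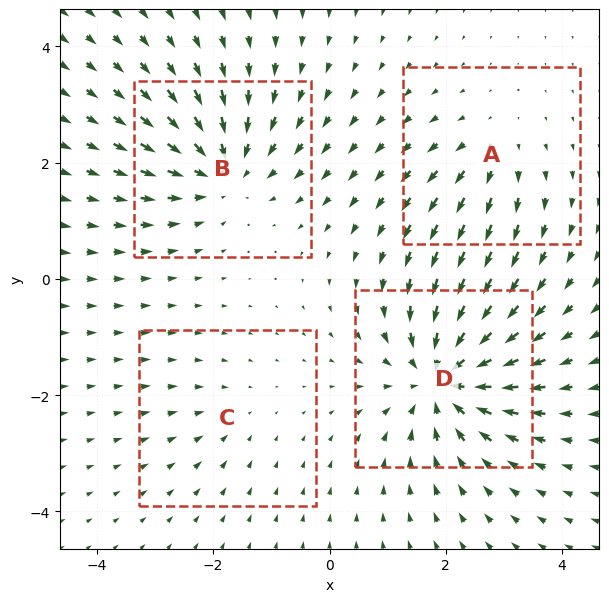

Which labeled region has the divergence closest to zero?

Divergence at each region's feature centre — A: about +3, B: about -5, C: about -2, D: about -7. Region C is closest to zero.

C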